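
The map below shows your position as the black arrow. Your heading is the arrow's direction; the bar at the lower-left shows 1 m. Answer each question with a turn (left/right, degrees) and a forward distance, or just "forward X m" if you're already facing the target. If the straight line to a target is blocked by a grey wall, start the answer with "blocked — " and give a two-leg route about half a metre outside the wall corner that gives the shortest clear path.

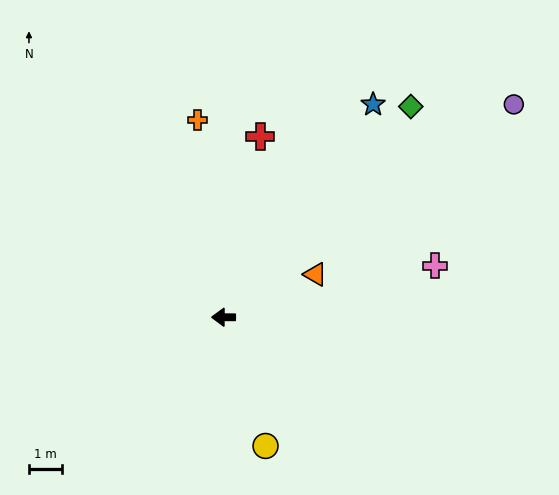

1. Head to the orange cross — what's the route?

turn right 82°, forward 6.1 m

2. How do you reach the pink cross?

turn right 166°, forward 6.7 m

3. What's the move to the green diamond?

turn right 131°, forward 8.6 m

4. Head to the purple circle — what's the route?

turn right 144°, forward 11.0 m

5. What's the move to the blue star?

turn right 125°, forward 8.0 m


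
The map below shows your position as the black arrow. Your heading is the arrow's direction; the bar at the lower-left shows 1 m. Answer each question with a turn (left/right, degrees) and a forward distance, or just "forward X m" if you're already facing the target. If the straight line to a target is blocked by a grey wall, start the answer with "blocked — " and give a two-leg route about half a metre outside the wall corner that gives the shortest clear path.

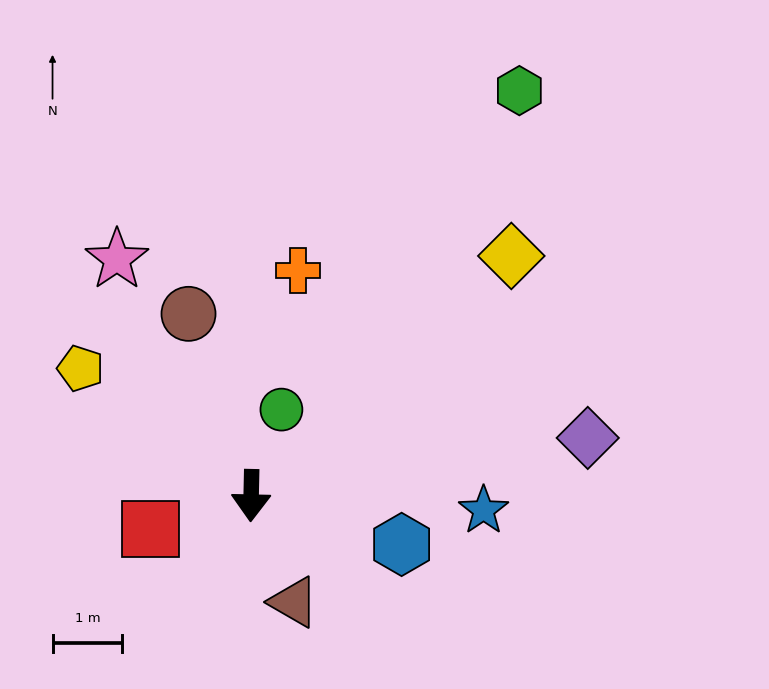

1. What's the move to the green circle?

turn left 162°, forward 1.3 m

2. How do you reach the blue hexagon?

turn left 73°, forward 2.3 m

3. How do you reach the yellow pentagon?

turn right 125°, forward 3.0 m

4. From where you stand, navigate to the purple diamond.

turn left 101°, forward 4.9 m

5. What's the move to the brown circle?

turn right 160°, forward 2.8 m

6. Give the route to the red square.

turn right 70°, forward 1.5 m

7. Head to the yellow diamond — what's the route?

turn left 134°, forward 5.1 m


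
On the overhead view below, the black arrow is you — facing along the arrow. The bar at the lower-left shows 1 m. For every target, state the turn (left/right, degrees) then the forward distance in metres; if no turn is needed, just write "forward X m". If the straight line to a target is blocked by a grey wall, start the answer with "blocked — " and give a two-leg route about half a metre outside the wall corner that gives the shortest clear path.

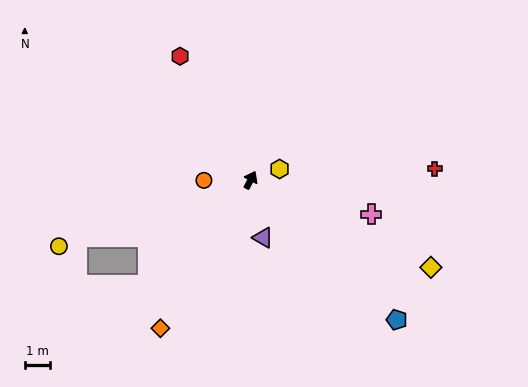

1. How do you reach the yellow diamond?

turn right 88°, forward 7.9 m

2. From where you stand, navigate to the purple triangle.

turn right 140°, forward 2.3 m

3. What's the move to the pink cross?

turn right 78°, forward 4.9 m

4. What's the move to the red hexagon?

turn left 57°, forward 5.6 m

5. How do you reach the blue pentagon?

turn right 106°, forward 7.9 m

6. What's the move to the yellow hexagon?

turn right 42°, forward 1.2 m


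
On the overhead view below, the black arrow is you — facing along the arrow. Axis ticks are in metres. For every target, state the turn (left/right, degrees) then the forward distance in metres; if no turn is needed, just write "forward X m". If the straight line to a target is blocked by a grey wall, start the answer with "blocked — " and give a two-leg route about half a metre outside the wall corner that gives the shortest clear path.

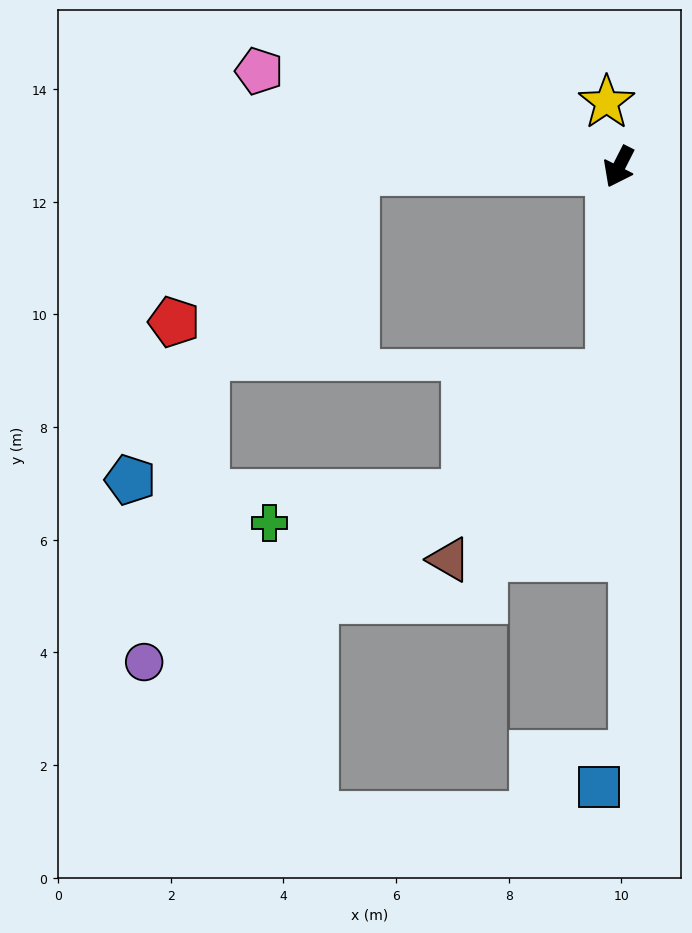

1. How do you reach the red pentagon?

blocked — turn right 62°, forward 4.7 m, then turn left 39°, forward 4.2 m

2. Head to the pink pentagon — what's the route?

turn right 78°, forward 6.6 m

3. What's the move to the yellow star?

turn right 142°, forward 1.2 m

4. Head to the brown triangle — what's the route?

blocked — turn left 24°, forward 3.7 m, then turn right 38°, forward 4.4 m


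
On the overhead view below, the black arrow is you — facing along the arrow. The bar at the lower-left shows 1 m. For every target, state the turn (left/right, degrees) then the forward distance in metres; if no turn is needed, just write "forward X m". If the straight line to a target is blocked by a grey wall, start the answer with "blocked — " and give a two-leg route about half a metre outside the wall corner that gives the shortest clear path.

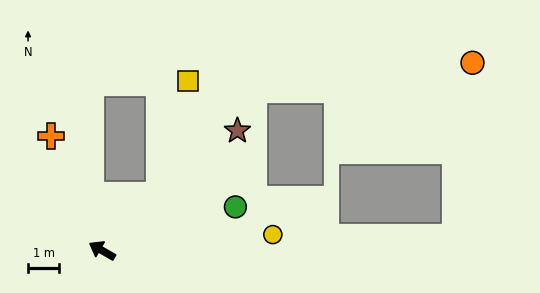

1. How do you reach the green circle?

turn right 132°, forward 4.5 m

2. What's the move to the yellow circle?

turn right 145°, forward 5.5 m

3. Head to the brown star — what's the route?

turn right 109°, forward 5.8 m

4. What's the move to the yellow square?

blocked — turn right 106°, forward 2.5 m, then turn left 32°, forward 3.7 m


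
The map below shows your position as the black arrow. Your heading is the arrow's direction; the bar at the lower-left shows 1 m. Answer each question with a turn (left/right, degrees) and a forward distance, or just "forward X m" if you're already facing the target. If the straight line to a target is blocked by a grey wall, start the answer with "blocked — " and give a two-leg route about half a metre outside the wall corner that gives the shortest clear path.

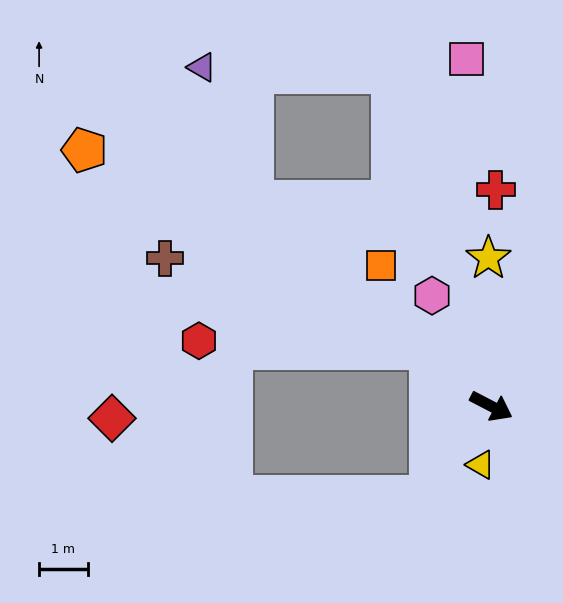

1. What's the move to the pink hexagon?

turn left 146°, forward 2.6 m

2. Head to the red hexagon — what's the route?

blocked — turn left 165°, forward 1.7 m, then turn left 40°, forward 4.8 m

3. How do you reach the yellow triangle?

turn right 73°, forward 1.2 m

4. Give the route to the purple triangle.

blocked — turn left 167°, forward 6.5 m, then turn right 28°, forward 2.9 m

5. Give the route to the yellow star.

turn left 119°, forward 3.1 m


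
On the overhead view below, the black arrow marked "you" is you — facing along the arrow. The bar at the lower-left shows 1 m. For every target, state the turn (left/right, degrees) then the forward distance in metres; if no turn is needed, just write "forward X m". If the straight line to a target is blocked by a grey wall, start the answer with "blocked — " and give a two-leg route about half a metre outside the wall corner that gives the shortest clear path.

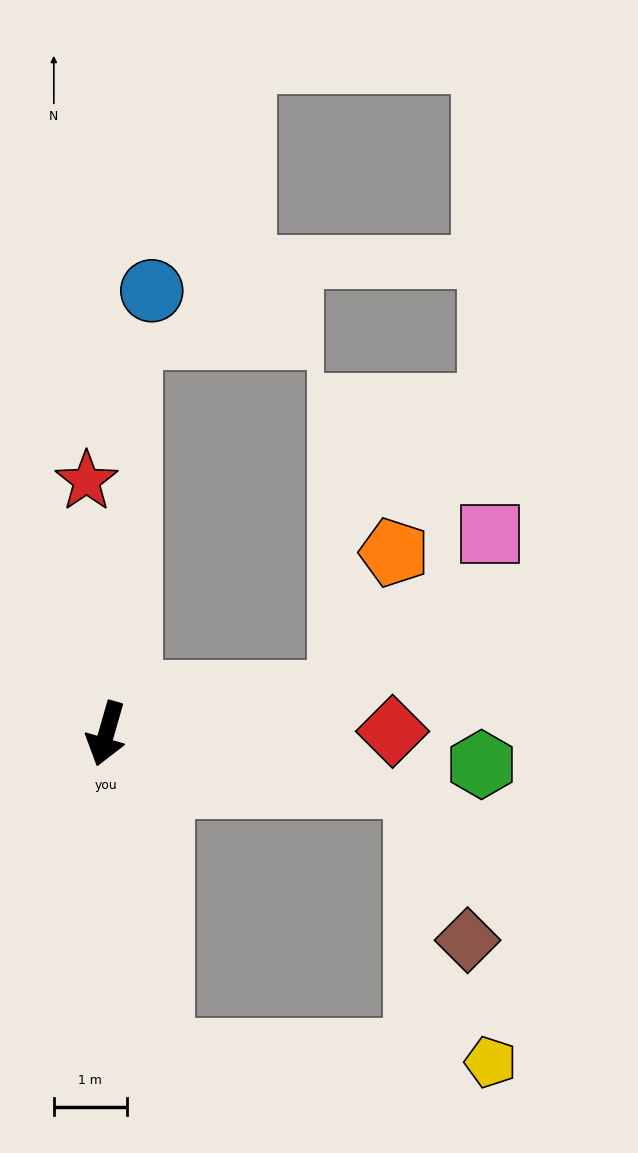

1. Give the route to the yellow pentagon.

blocked — turn left 26°, forward 4.4 m, then turn left 78°, forward 4.5 m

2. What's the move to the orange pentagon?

blocked — turn left 116°, forward 3.2 m, then turn left 58°, forward 2.0 m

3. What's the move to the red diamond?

turn left 106°, forward 3.9 m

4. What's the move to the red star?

turn right 159°, forward 3.5 m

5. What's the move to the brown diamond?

blocked — turn left 96°, forward 4.3 m, then turn right 61°, forward 2.2 m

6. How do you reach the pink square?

blocked — turn left 116°, forward 3.2 m, then turn left 36°, forward 3.0 m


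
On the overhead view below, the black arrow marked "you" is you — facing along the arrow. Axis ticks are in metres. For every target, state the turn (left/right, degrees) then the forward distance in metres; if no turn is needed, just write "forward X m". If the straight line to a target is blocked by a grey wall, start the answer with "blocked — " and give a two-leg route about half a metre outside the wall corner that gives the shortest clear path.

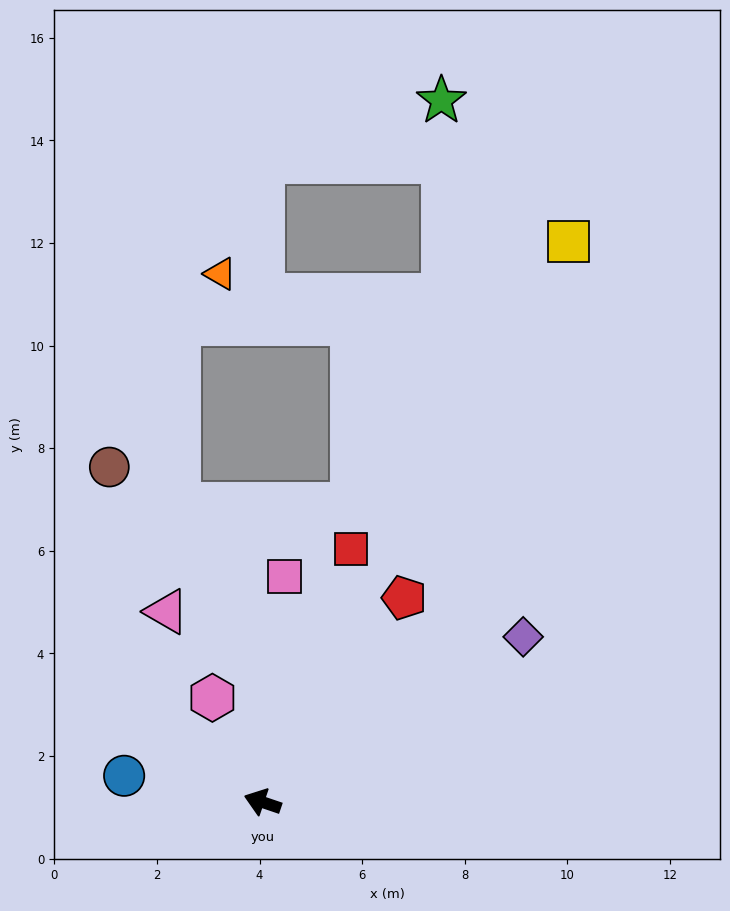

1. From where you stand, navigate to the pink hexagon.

turn right 46°, forward 2.3 m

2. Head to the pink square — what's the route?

turn right 77°, forward 4.4 m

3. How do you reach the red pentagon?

turn right 106°, forward 4.8 m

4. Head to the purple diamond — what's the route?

turn right 129°, forward 6.0 m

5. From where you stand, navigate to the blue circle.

turn left 8°, forward 2.7 m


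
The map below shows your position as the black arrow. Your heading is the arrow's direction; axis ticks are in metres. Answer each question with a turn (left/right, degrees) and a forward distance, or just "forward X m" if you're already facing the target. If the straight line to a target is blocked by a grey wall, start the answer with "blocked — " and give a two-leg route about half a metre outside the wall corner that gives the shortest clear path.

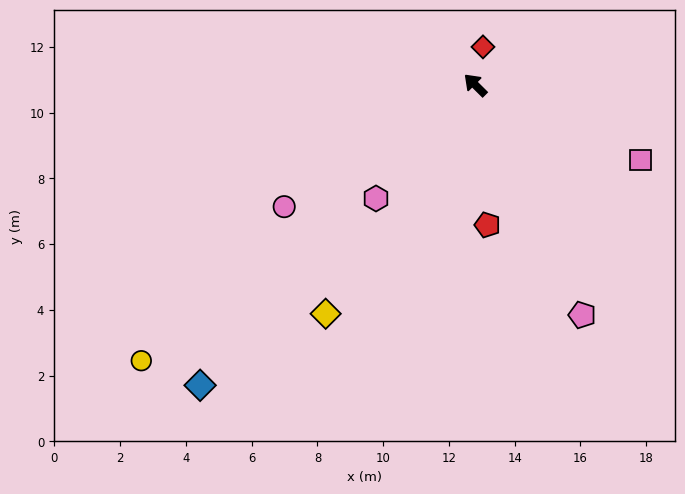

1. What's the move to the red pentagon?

turn left 140°, forward 4.3 m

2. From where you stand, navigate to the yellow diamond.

turn left 102°, forward 8.3 m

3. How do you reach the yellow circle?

turn left 84°, forward 13.2 m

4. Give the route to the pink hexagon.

turn left 94°, forward 4.6 m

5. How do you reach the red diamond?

turn right 57°, forward 1.2 m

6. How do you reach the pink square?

turn right 160°, forward 5.5 m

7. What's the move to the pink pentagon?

turn left 160°, forward 7.7 m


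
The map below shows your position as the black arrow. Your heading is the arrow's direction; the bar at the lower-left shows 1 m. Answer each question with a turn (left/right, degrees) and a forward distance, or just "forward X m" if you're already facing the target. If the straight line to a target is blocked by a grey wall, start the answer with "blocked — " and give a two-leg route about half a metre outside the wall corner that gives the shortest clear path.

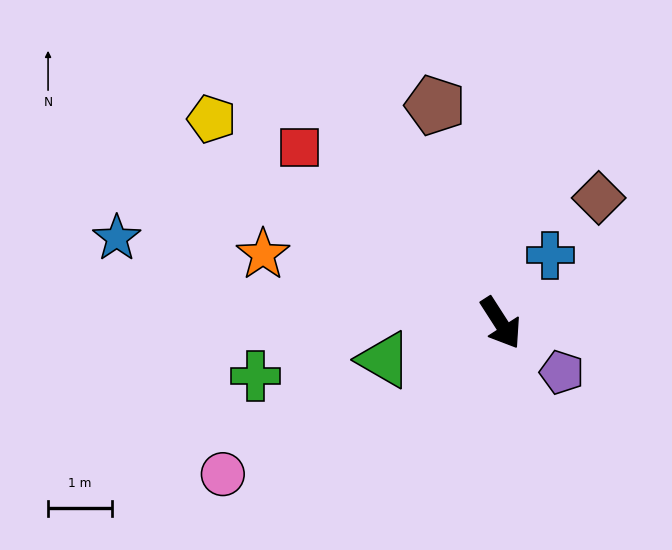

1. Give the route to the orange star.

turn right 139°, forward 3.9 m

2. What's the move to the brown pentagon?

turn left 164°, forward 3.6 m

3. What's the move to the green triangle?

turn right 105°, forward 1.9 m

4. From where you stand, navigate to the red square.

turn right 164°, forward 4.2 m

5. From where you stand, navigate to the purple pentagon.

turn left 18°, forward 1.2 m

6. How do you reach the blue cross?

turn left 111°, forward 1.3 m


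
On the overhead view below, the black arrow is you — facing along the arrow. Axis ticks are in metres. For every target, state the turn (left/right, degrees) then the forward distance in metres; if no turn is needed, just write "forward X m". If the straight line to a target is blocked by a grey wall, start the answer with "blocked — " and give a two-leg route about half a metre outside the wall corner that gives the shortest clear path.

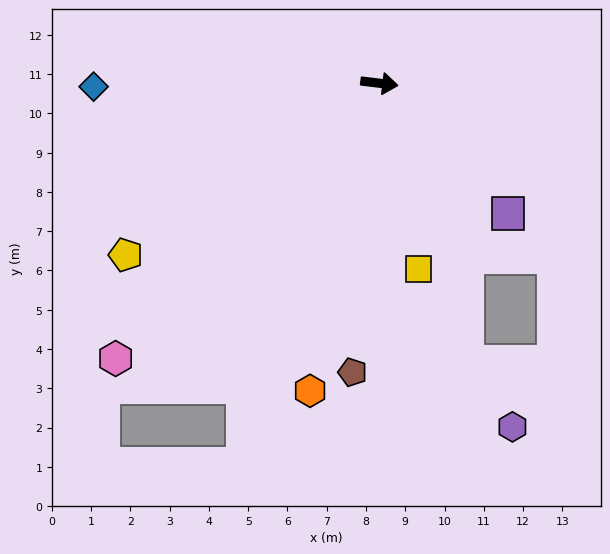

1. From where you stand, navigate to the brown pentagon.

turn right 88°, forward 7.4 m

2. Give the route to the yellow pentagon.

turn right 139°, forward 7.8 m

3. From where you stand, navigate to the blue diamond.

turn right 172°, forward 7.3 m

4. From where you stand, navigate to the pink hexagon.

turn right 127°, forward 9.7 m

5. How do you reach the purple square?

turn right 38°, forward 4.7 m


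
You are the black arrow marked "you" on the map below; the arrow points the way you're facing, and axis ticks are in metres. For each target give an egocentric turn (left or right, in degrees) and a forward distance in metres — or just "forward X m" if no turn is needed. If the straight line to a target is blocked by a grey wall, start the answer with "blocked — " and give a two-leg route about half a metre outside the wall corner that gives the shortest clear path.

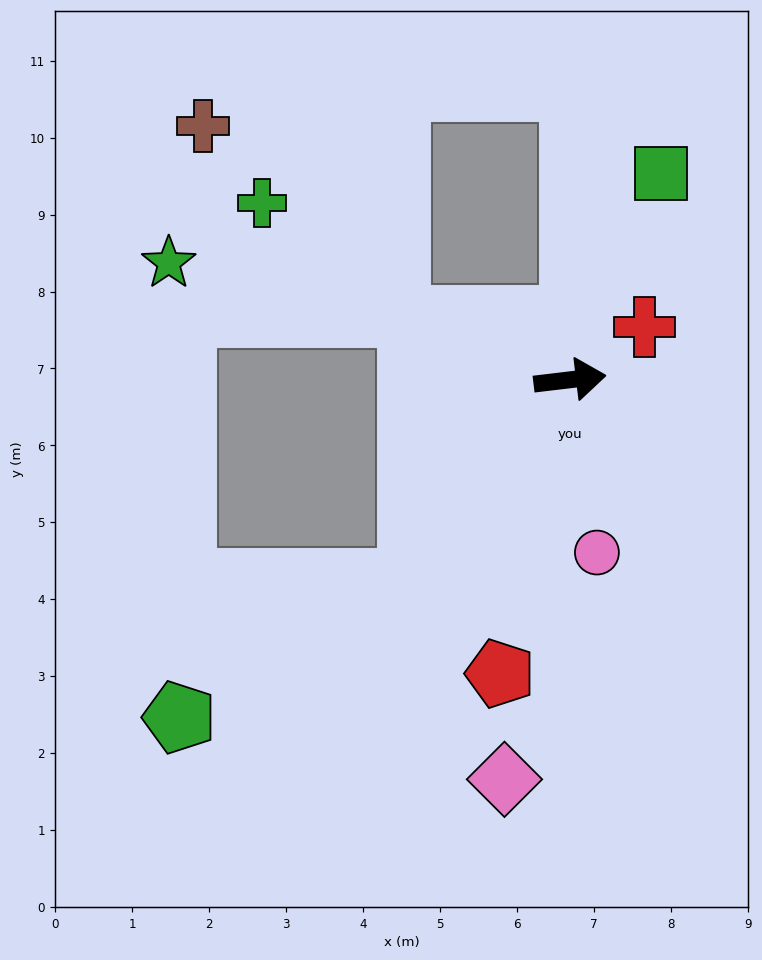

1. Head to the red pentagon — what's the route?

turn right 110°, forward 3.9 m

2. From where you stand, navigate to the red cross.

turn left 29°, forward 1.2 m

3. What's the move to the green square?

turn left 59°, forward 2.9 m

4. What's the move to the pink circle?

turn right 88°, forward 2.3 m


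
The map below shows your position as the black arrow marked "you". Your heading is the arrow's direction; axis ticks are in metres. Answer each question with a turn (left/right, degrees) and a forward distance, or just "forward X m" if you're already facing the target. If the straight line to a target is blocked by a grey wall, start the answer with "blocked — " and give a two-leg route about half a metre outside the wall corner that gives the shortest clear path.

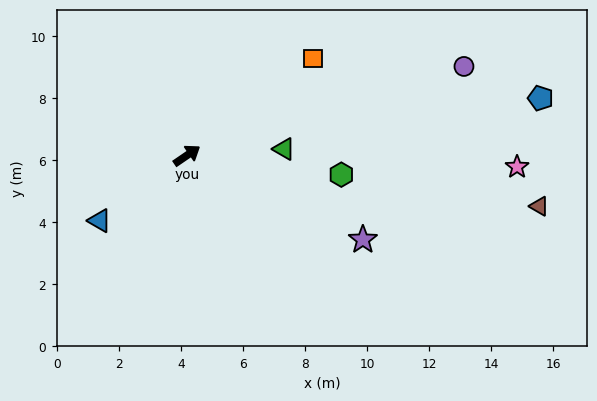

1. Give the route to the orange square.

turn left 3°, forward 5.1 m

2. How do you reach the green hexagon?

turn right 41°, forward 5.0 m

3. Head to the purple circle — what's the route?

turn right 17°, forward 9.4 m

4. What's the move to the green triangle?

turn right 31°, forward 3.1 m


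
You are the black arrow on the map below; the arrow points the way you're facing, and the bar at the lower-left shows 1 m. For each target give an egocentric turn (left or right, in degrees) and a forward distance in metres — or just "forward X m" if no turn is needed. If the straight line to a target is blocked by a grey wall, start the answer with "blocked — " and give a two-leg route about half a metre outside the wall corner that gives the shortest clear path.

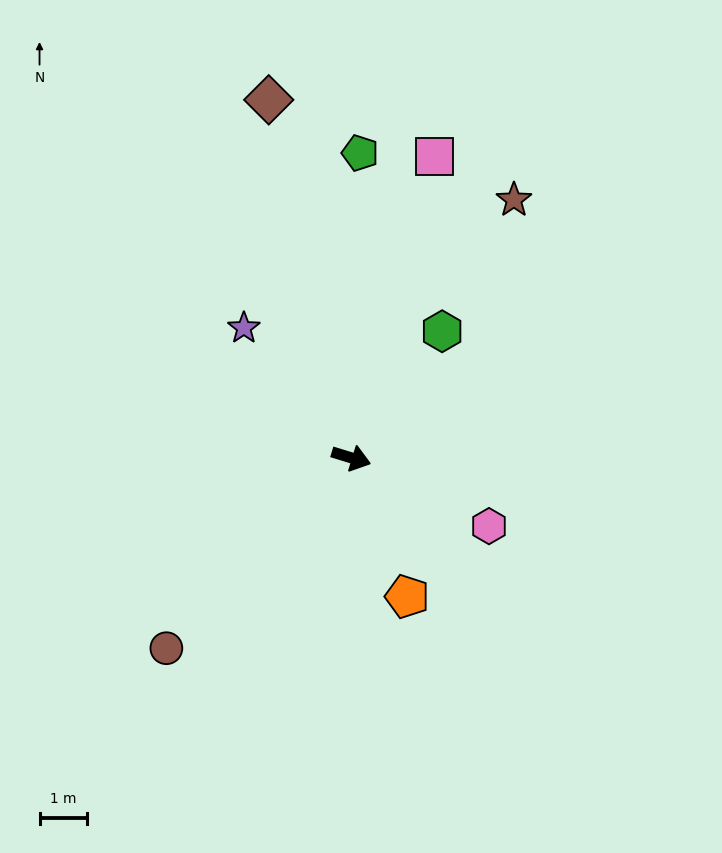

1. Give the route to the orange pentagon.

turn right 51°, forward 3.1 m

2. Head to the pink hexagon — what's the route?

turn right 9°, forward 3.2 m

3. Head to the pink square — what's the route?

turn left 92°, forward 6.6 m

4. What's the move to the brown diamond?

turn left 120°, forward 7.7 m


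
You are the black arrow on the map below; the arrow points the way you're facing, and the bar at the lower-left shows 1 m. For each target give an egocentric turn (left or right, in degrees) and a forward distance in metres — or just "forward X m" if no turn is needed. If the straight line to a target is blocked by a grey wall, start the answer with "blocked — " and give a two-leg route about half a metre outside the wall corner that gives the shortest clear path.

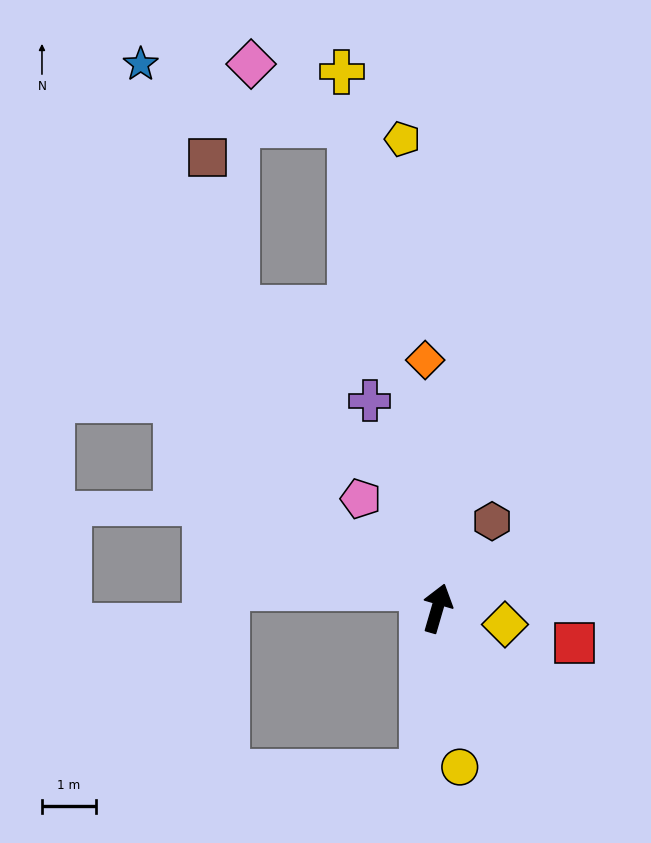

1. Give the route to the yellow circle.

turn right 156°, forward 3.0 m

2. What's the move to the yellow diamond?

turn right 87°, forward 1.3 m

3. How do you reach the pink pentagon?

turn left 51°, forward 2.5 m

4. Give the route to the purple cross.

turn left 34°, forward 4.0 m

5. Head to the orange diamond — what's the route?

turn left 19°, forward 4.6 m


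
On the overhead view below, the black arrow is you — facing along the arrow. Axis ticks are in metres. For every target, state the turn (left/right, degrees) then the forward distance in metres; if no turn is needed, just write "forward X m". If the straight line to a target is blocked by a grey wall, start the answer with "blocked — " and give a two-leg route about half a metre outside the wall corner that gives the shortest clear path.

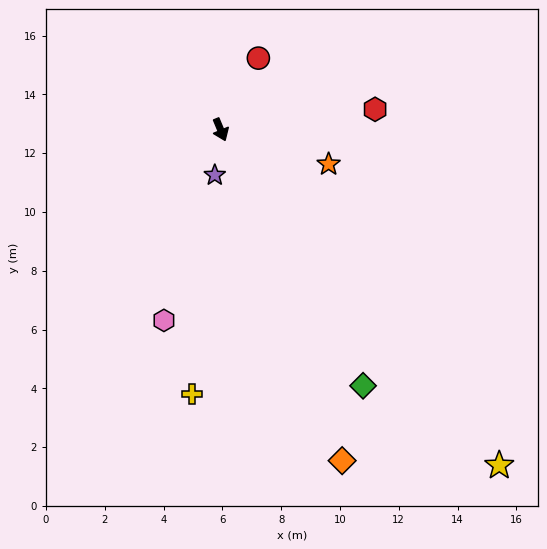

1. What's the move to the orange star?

turn left 50°, forward 3.9 m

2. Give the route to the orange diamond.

turn right 2°, forward 12.0 m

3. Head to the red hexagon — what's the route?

turn left 75°, forward 5.3 m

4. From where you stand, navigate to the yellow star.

turn left 17°, forward 14.8 m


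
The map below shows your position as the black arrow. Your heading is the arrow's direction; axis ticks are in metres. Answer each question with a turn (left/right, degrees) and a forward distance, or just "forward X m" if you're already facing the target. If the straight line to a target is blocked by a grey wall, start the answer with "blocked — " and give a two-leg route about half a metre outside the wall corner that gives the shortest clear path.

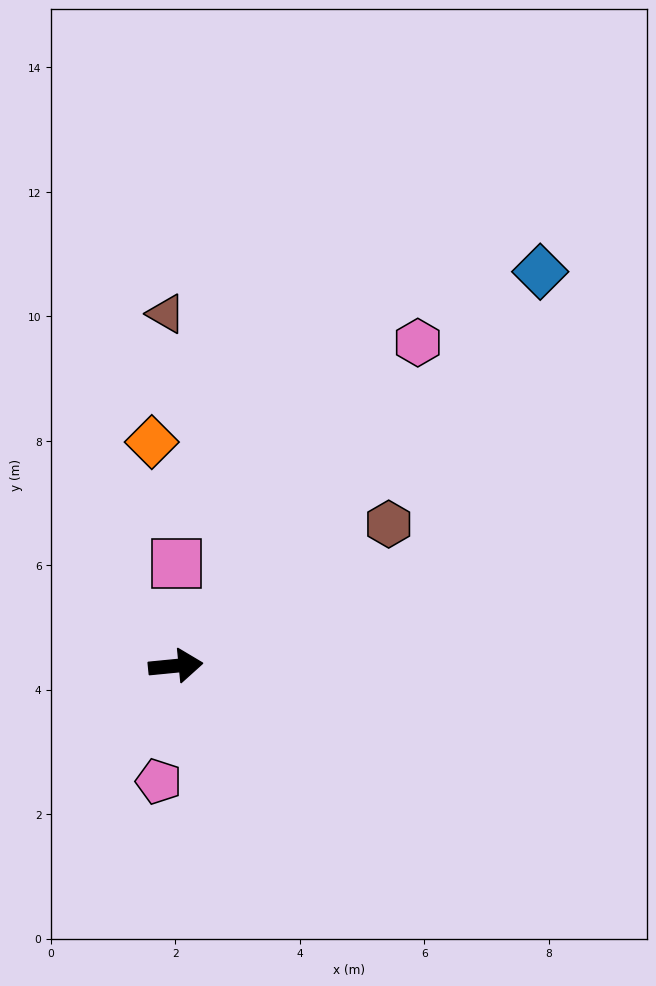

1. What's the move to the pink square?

turn left 84°, forward 1.6 m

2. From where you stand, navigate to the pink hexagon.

turn left 48°, forward 6.5 m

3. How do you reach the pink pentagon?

turn right 104°, forward 1.9 m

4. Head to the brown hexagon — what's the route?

turn left 28°, forward 4.1 m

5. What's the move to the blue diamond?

turn left 42°, forward 8.6 m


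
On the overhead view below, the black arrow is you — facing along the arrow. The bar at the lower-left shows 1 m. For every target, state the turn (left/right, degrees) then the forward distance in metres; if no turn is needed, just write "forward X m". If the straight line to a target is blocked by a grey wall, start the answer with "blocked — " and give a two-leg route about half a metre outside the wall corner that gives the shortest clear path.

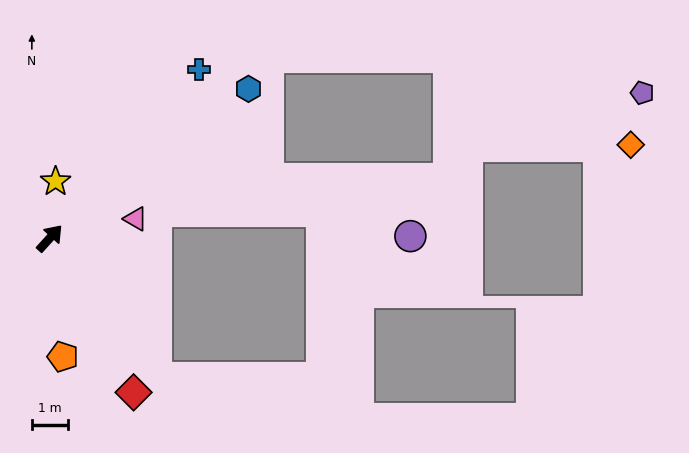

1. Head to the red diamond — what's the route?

turn right 109°, forward 4.8 m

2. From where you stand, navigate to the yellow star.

turn left 36°, forward 1.6 m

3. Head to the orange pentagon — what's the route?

turn right 132°, forward 3.3 m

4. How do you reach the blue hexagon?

turn right 11°, forward 6.8 m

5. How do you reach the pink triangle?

turn right 35°, forward 2.4 m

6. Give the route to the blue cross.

forward 6.1 m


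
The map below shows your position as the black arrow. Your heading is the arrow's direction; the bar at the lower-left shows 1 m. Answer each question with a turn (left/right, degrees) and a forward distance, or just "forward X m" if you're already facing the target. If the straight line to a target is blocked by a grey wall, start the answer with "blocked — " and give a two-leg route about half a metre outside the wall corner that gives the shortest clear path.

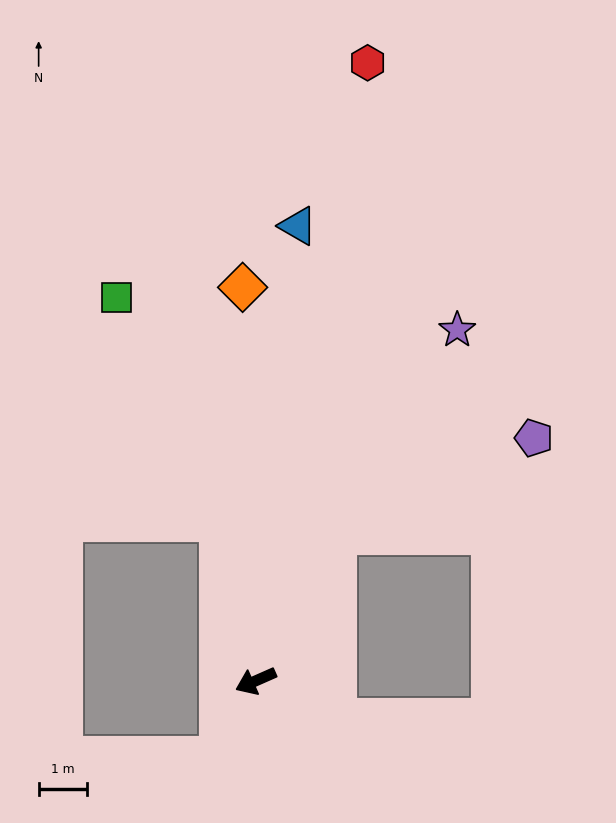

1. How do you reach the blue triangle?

turn right 119°, forward 9.5 m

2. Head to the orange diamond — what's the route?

turn right 112°, forward 8.2 m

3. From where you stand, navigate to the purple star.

turn right 144°, forward 8.4 m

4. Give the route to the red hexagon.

turn right 124°, forward 13.1 m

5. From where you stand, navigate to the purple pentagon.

blocked — turn right 143°, forward 3.5 m, then turn right 35°, forward 4.6 m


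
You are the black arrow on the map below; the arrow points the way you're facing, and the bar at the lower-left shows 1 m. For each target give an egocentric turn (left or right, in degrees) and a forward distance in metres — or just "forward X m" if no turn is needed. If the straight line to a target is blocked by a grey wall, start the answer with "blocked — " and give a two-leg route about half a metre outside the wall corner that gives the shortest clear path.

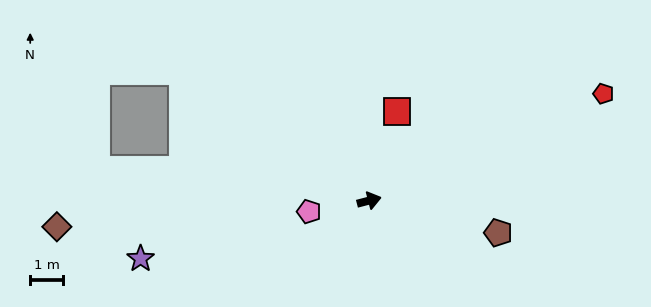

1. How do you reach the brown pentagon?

turn right 29°, forward 4.1 m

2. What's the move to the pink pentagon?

turn left 176°, forward 1.9 m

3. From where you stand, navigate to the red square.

turn left 58°, forward 2.9 m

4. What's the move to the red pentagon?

turn left 10°, forward 7.9 m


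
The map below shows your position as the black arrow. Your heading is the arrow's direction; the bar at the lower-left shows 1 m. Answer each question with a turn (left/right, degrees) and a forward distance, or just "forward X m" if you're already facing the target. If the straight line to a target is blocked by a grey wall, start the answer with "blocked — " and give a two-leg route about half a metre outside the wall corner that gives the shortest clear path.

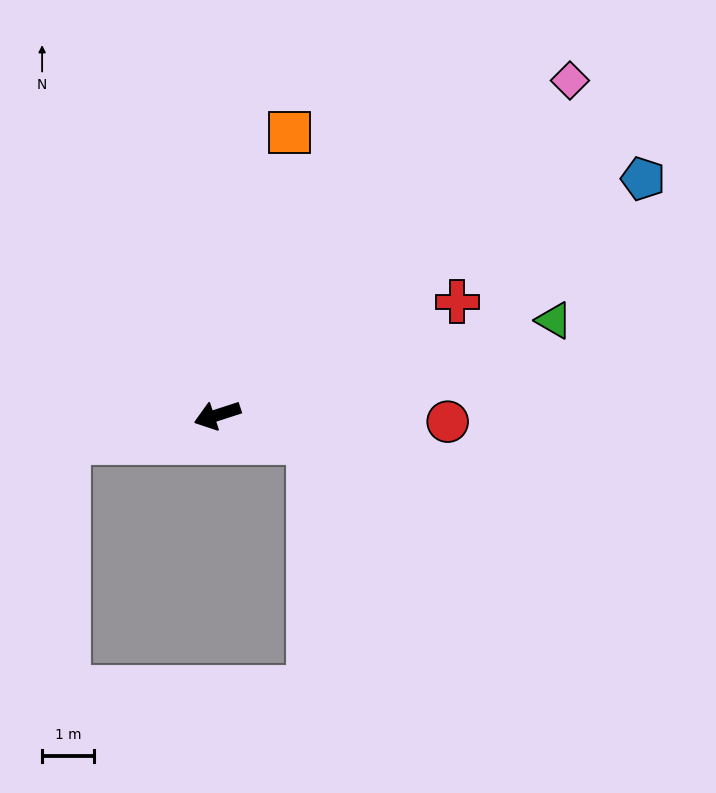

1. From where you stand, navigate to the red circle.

turn left 160°, forward 4.4 m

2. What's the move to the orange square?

turn right 122°, forward 5.6 m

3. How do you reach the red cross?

turn right 173°, forward 5.1 m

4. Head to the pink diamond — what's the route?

turn right 155°, forward 9.4 m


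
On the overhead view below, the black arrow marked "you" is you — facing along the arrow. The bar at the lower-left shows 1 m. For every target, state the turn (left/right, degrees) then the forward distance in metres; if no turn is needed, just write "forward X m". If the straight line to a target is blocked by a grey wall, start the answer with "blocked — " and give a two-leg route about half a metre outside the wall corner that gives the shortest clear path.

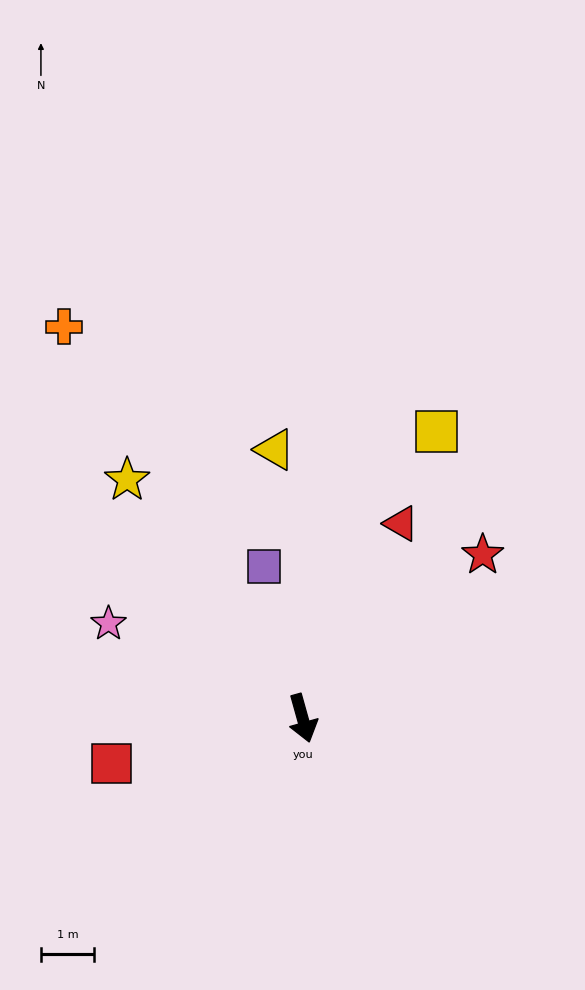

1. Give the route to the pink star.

turn right 132°, forward 4.1 m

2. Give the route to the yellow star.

turn right 159°, forward 5.6 m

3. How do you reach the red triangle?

turn left 138°, forward 4.1 m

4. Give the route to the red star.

turn left 117°, forward 4.6 m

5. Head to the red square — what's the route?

turn right 92°, forward 3.7 m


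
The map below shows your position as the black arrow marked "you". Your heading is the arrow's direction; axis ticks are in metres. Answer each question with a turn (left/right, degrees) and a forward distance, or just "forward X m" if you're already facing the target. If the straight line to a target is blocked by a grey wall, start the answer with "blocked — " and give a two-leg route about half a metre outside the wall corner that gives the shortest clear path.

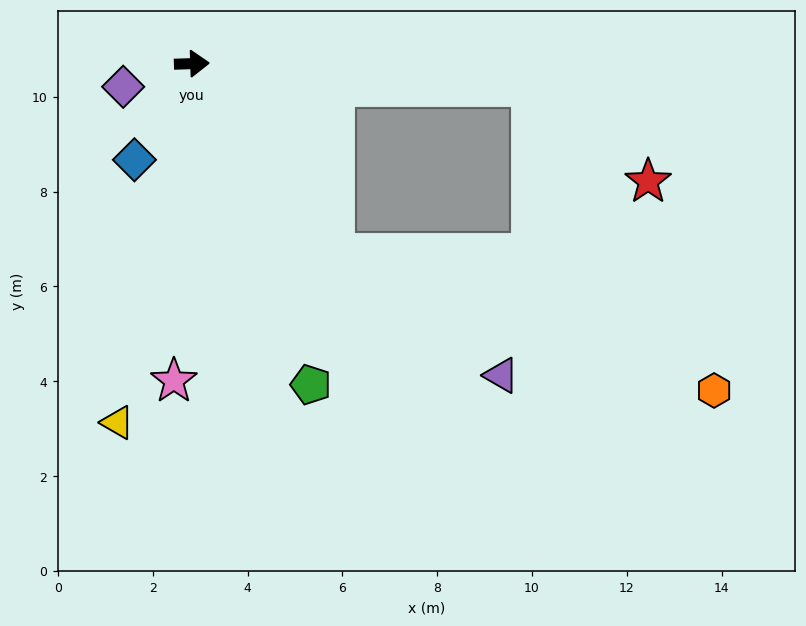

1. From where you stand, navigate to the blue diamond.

turn right 123°, forward 2.4 m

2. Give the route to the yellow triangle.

turn right 104°, forward 7.7 m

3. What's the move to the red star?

blocked — turn right 6°, forward 7.2 m, then turn right 35°, forward 3.2 m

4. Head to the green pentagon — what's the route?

turn right 72°, forward 7.2 m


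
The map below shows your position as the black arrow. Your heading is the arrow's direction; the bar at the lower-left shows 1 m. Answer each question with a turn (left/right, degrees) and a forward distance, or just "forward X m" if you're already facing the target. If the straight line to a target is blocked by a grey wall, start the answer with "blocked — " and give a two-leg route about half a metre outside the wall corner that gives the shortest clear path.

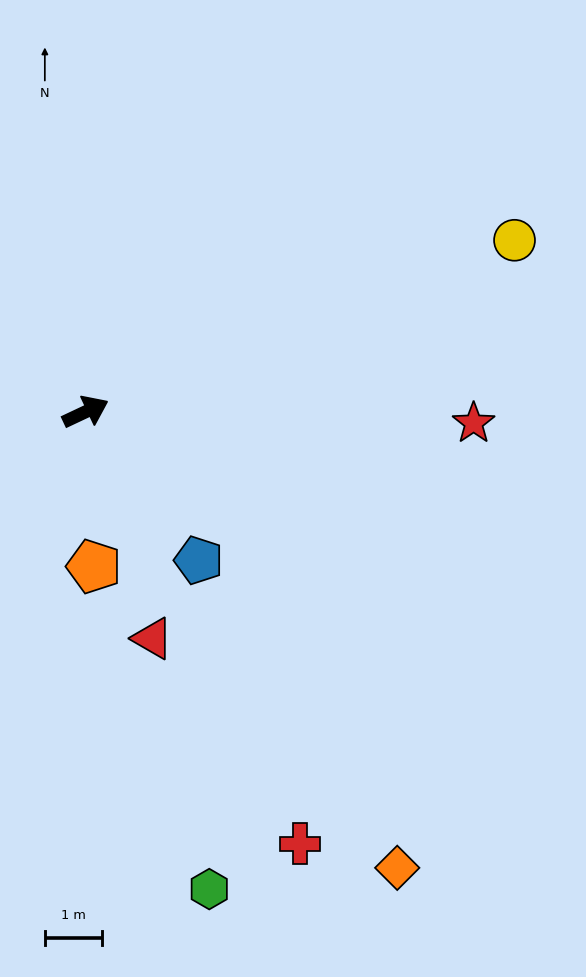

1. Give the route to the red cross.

turn right 89°, forward 8.4 m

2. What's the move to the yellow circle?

turn right 3°, forward 8.0 m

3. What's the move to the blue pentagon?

turn right 78°, forward 3.2 m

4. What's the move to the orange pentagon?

turn right 112°, forward 2.7 m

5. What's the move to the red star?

turn right 27°, forward 6.8 m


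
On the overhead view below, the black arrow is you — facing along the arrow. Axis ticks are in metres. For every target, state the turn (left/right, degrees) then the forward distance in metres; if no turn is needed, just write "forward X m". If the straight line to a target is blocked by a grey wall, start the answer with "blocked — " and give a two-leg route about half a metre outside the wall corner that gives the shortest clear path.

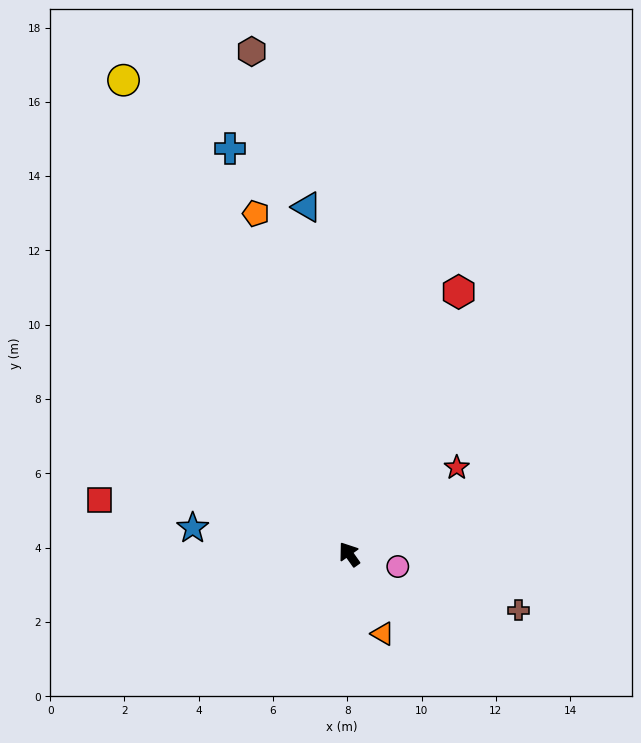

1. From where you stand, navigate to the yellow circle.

turn right 10°, forward 14.1 m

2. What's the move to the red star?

turn right 86°, forward 3.7 m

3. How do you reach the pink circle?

turn right 140°, forward 1.4 m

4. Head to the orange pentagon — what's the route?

turn right 20°, forward 9.5 m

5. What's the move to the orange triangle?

turn left 168°, forward 2.3 m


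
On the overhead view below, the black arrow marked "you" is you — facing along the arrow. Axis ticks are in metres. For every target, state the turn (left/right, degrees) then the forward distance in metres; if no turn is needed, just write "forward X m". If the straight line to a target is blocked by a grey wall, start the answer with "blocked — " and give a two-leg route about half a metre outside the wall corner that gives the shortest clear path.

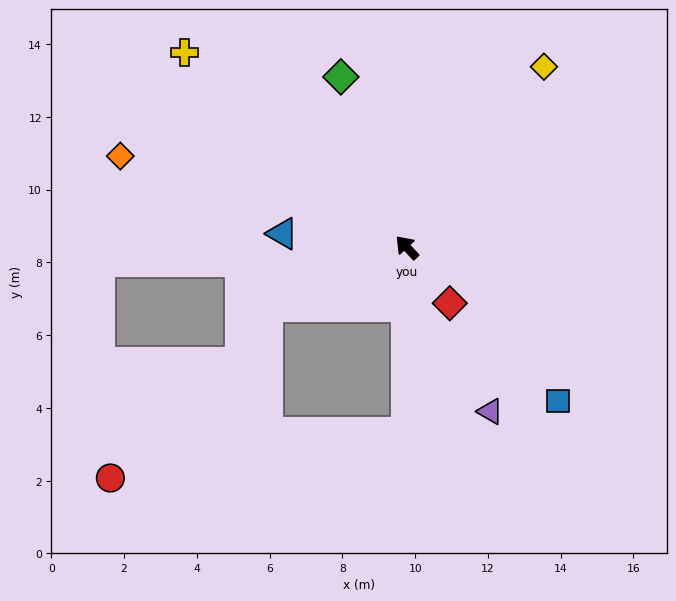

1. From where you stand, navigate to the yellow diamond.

turn right 80°, forward 6.2 m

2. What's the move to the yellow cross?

turn left 6°, forward 8.1 m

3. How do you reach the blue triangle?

turn left 41°, forward 3.4 m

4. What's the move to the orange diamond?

turn left 29°, forward 8.3 m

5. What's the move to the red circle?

blocked — turn left 137°, forward 5.1 m, then turn right 81°, forward 8.2 m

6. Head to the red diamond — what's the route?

turn left 175°, forward 1.9 m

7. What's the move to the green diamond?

turn right 22°, forward 5.0 m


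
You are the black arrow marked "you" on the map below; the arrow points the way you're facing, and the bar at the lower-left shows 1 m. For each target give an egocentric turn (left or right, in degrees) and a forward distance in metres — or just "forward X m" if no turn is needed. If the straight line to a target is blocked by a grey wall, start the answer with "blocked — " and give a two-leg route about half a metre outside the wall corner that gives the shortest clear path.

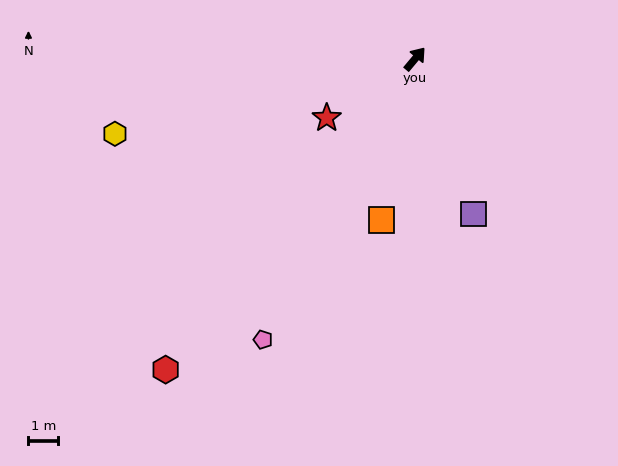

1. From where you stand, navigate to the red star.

turn left 164°, forward 3.6 m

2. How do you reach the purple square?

turn right 120°, forward 5.5 m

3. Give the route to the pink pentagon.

turn right 169°, forward 10.7 m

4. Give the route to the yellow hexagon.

turn left 144°, forward 10.4 m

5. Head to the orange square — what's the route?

turn right 152°, forward 5.5 m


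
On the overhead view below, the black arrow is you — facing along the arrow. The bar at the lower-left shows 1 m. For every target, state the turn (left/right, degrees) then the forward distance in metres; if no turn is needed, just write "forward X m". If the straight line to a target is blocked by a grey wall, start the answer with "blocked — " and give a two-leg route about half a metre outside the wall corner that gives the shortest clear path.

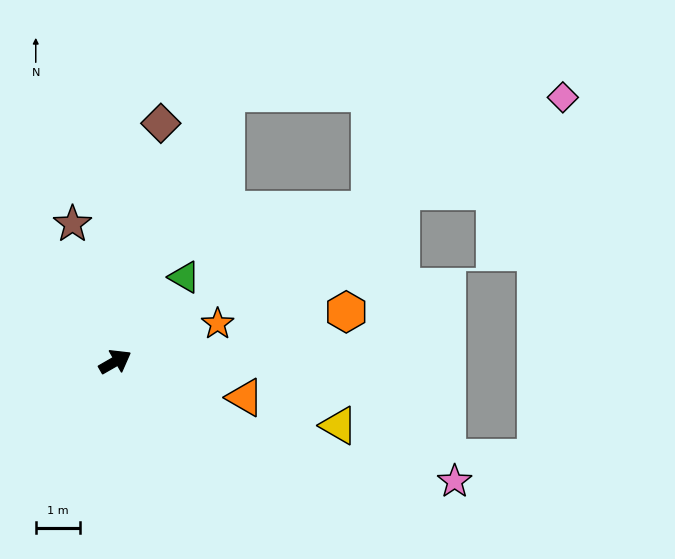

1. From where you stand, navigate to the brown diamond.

turn left 49°, forward 5.4 m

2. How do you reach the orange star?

turn right 10°, forward 2.5 m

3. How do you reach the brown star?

turn left 77°, forward 3.2 m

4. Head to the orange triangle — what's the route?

turn right 45°, forward 3.0 m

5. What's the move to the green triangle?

turn left 21°, forward 2.5 m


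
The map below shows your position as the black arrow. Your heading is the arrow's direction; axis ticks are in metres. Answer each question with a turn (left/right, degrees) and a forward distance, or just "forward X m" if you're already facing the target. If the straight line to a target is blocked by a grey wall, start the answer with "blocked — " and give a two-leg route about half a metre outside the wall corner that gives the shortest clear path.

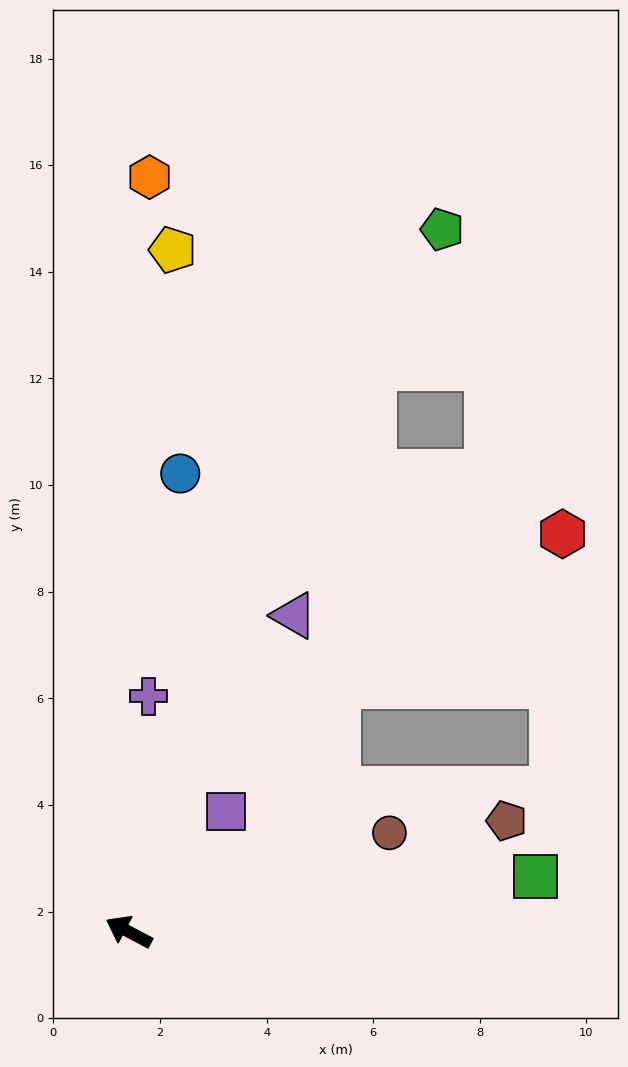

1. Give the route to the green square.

turn right 144°, forward 7.7 m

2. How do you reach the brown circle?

turn right 131°, forward 5.2 m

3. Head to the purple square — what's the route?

turn right 101°, forward 2.9 m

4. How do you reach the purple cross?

turn right 67°, forward 4.4 m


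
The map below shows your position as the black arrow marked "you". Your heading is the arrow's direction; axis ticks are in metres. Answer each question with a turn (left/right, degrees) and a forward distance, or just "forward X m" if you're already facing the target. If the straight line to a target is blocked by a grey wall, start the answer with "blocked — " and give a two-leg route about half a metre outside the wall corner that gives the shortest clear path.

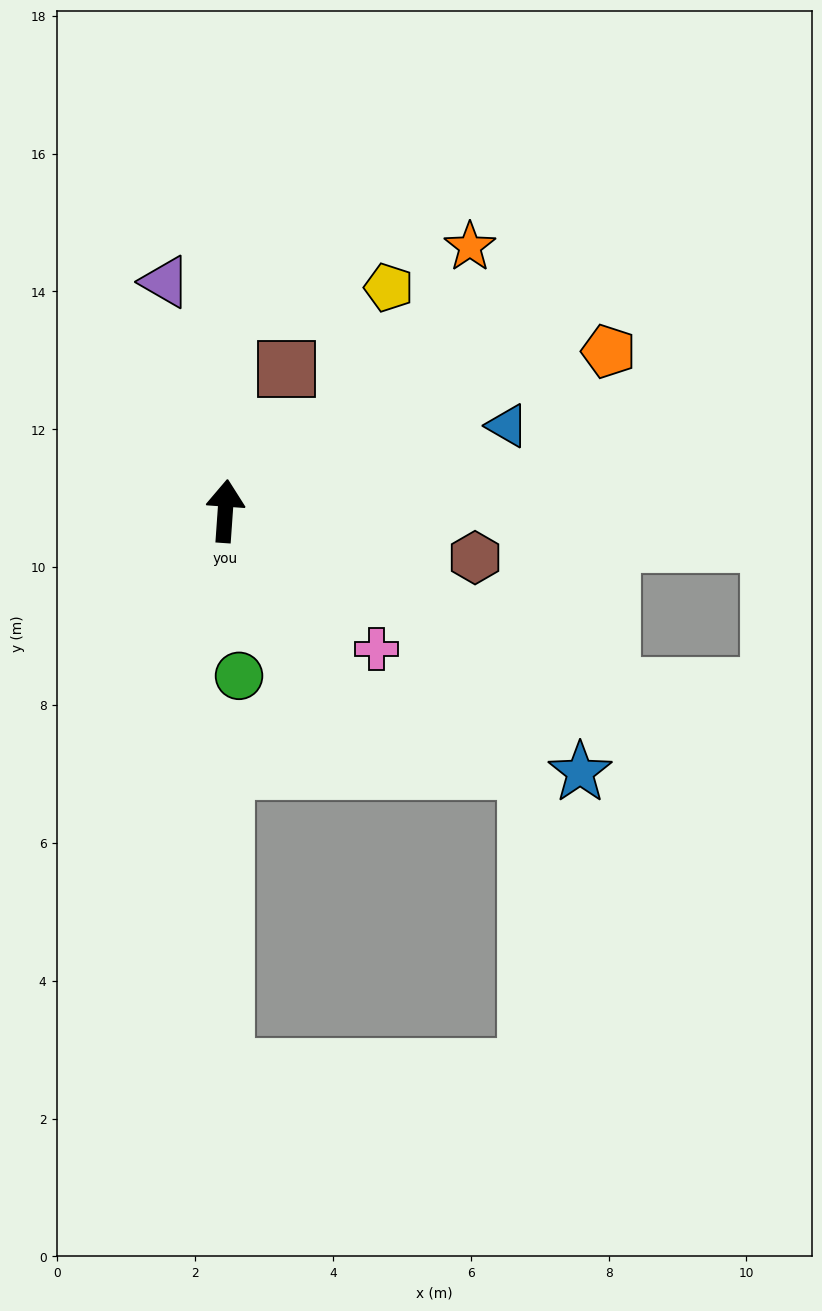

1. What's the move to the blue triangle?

turn right 69°, forward 4.3 m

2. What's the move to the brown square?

turn right 19°, forward 2.2 m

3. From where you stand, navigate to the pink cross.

turn right 128°, forward 3.0 m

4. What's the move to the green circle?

turn right 171°, forward 2.4 m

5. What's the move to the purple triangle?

turn left 19°, forward 3.4 m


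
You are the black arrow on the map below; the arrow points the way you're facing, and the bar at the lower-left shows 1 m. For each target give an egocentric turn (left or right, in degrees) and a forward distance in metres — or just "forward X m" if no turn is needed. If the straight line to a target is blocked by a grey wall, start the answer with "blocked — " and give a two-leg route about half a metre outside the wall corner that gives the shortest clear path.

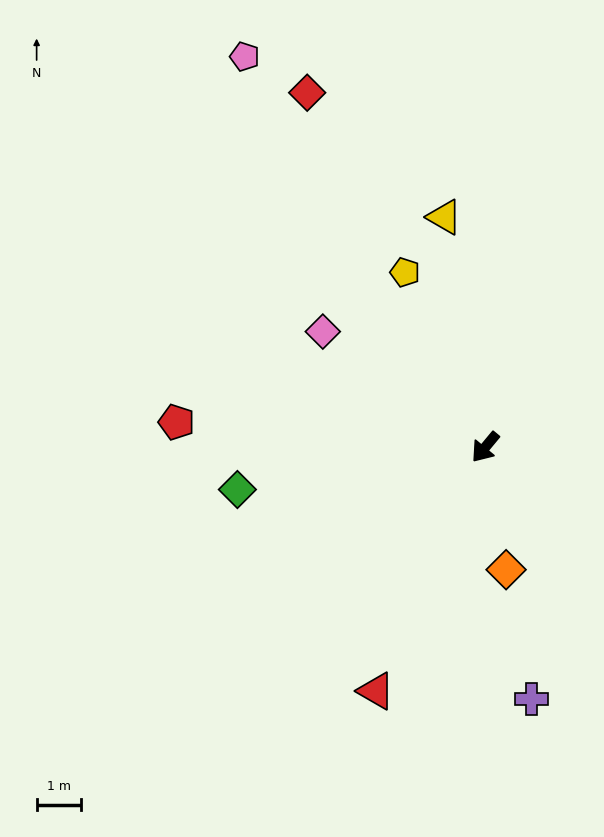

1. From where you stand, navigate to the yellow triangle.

turn right 130°, forward 5.3 m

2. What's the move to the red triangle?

turn left 16°, forward 6.0 m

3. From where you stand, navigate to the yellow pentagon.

turn right 116°, forward 4.3 m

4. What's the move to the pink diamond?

turn right 86°, forward 4.5 m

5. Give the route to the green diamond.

turn right 41°, forward 5.7 m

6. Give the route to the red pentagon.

turn right 55°, forward 7.0 m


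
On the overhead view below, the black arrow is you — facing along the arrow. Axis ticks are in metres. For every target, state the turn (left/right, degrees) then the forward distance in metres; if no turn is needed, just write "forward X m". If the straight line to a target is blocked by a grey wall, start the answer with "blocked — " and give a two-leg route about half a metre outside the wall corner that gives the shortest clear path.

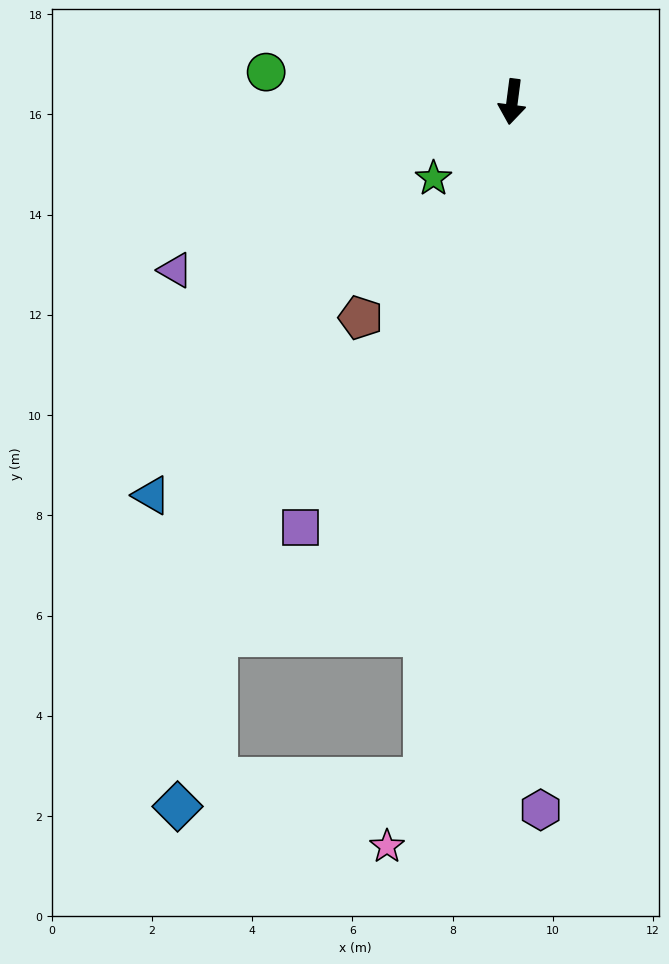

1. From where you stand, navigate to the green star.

turn right 38°, forward 2.2 m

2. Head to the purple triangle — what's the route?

turn right 56°, forward 7.5 m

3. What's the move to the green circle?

turn right 90°, forward 4.9 m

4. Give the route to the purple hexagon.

turn left 10°, forward 14.1 m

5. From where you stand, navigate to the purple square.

turn right 19°, forward 9.5 m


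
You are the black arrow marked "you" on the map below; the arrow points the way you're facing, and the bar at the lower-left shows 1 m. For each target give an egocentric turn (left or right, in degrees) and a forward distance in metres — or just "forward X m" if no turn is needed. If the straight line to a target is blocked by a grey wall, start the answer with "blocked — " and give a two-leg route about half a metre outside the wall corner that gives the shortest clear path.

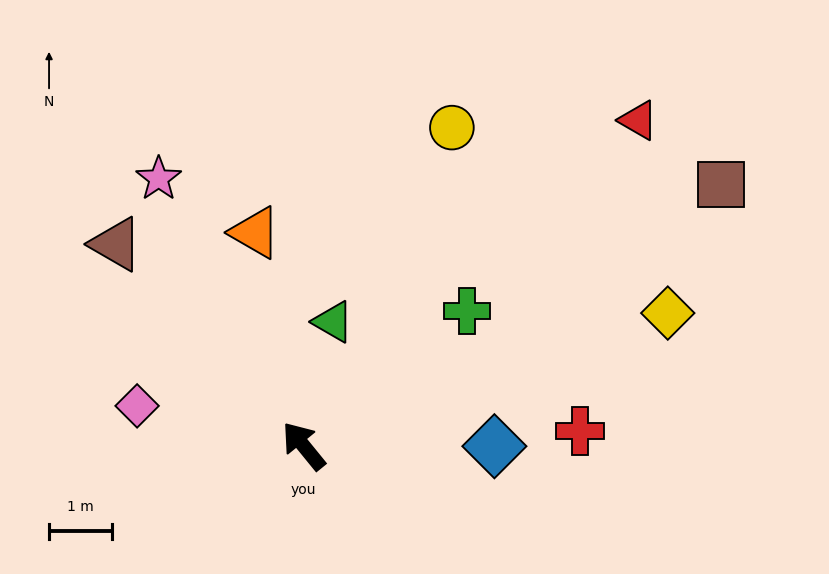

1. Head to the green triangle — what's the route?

turn right 53°, forward 2.0 m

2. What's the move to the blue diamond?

turn right 129°, forward 3.0 m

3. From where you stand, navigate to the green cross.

turn right 90°, forward 3.4 m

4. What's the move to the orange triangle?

turn right 26°, forward 3.5 m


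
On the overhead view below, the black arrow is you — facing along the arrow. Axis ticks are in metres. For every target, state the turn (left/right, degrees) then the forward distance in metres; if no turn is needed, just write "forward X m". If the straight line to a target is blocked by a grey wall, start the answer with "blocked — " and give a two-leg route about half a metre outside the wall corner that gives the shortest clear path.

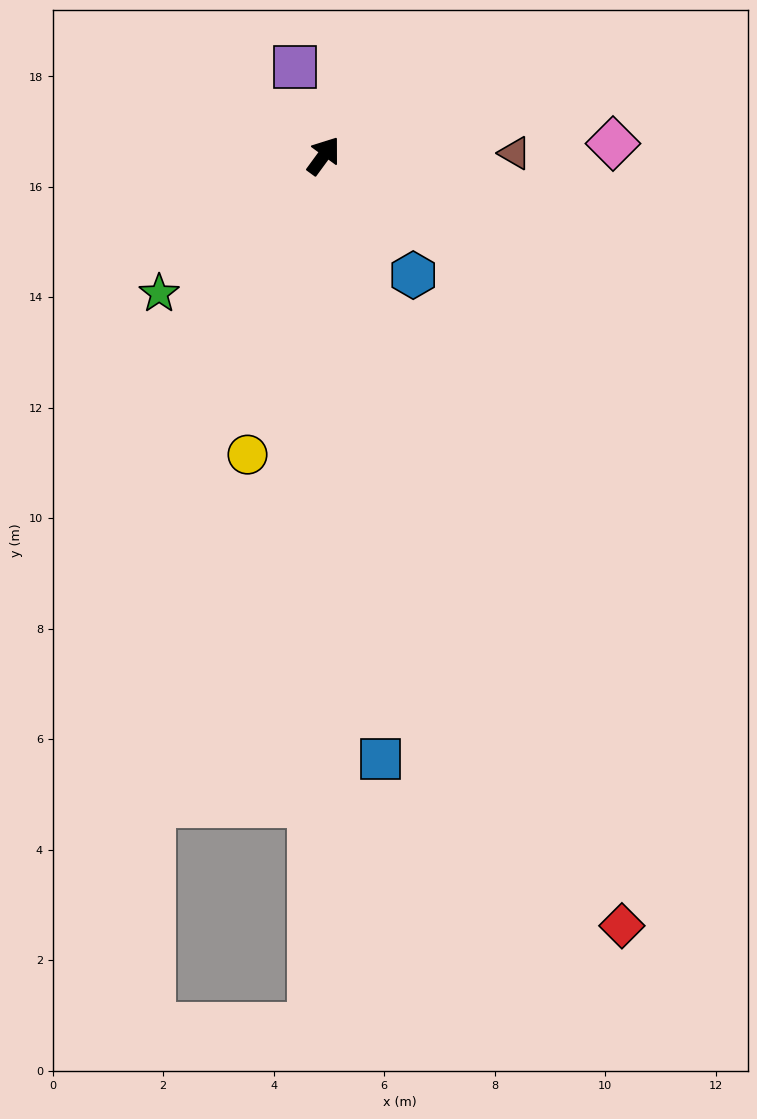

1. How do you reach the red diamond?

turn right 123°, forward 15.0 m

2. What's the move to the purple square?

turn left 54°, forward 1.7 m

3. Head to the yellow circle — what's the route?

turn right 158°, forward 5.6 m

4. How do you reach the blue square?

turn right 138°, forward 11.0 m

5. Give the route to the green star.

turn left 166°, forward 3.9 m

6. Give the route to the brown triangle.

turn right 53°, forward 3.5 m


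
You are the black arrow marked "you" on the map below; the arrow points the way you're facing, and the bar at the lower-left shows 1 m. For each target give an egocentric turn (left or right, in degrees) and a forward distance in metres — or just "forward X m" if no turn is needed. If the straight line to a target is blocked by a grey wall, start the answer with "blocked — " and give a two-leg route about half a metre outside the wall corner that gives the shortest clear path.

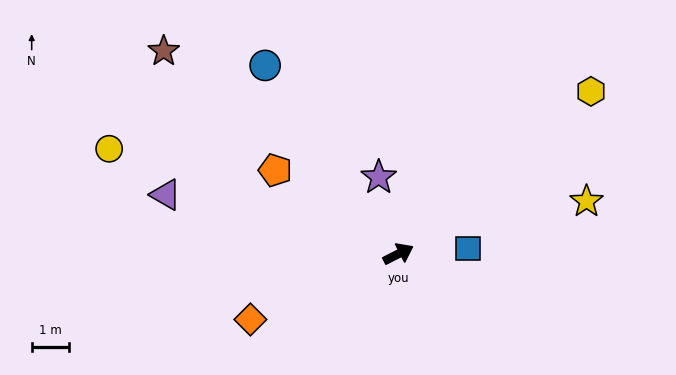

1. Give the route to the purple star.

turn left 78°, forward 2.1 m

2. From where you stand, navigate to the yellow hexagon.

turn left 13°, forward 6.8 m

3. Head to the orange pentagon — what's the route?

turn left 119°, forward 4.0 m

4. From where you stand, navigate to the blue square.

turn right 22°, forward 1.9 m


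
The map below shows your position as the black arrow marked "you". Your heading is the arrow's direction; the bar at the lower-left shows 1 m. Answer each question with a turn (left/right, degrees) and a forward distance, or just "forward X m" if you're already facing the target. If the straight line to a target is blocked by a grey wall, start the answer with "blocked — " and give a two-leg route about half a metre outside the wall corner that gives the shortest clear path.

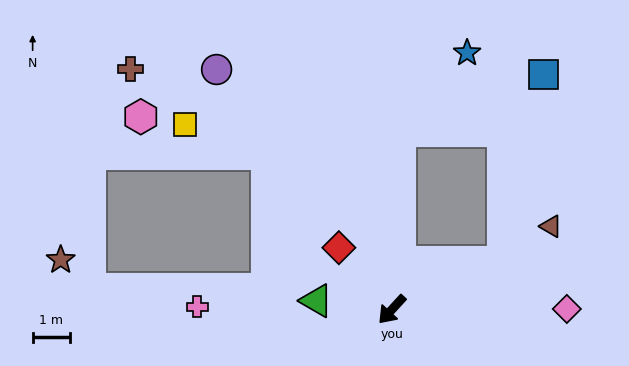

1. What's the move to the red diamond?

turn right 97°, forward 2.2 m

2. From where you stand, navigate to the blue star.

blocked — turn right 140°, forward 4.7 m, then turn right 38°, forward 2.7 m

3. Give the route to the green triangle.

turn right 54°, forward 2.0 m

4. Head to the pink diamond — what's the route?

turn left 133°, forward 4.6 m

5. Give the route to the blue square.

blocked — turn left 156°, forward 3.2 m, then turn left 54°, forward 5.1 m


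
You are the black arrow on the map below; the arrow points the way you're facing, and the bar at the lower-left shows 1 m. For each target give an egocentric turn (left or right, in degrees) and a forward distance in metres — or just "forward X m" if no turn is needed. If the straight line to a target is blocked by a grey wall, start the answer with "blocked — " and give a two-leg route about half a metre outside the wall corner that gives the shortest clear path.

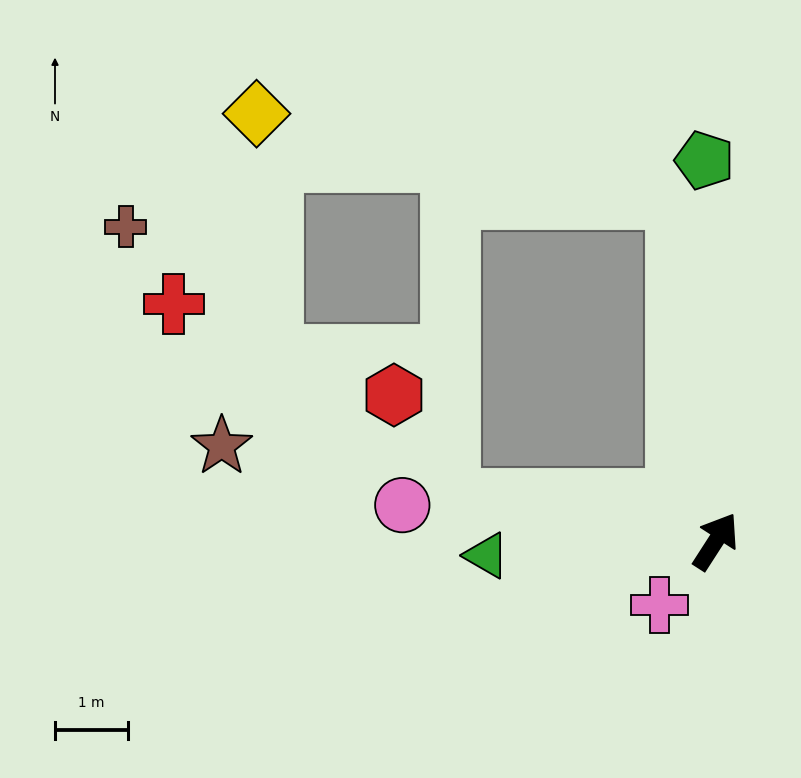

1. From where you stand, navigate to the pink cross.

turn left 171°, forward 1.2 m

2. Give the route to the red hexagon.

blocked — turn left 114°, forward 3.7 m, then turn right 54°, forward 1.6 m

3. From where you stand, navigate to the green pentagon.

turn left 34°, forward 5.2 m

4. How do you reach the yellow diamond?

blocked — turn left 39°, forward 4.7 m, then turn left 72°, forward 5.8 m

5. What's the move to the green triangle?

turn left 126°, forward 3.1 m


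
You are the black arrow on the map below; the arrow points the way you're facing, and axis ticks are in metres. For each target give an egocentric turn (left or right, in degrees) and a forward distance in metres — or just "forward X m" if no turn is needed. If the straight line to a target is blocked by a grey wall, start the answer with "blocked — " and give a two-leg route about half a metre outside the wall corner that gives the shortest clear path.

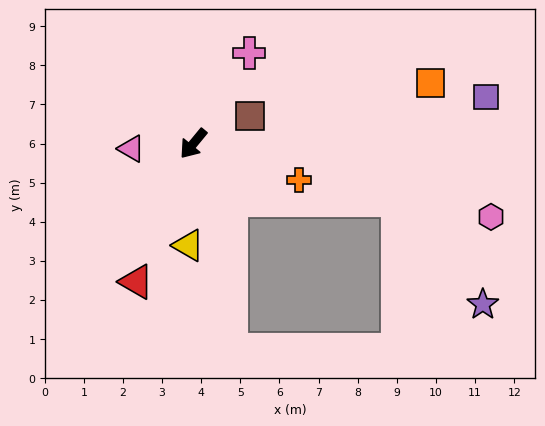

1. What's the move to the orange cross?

turn left 111°, forward 2.9 m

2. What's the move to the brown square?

turn left 156°, forward 1.6 m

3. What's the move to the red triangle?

turn left 17°, forward 3.8 m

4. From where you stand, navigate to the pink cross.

turn right 172°, forward 2.7 m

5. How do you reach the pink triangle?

turn right 46°, forward 1.6 m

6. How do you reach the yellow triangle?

turn left 37°, forward 2.6 m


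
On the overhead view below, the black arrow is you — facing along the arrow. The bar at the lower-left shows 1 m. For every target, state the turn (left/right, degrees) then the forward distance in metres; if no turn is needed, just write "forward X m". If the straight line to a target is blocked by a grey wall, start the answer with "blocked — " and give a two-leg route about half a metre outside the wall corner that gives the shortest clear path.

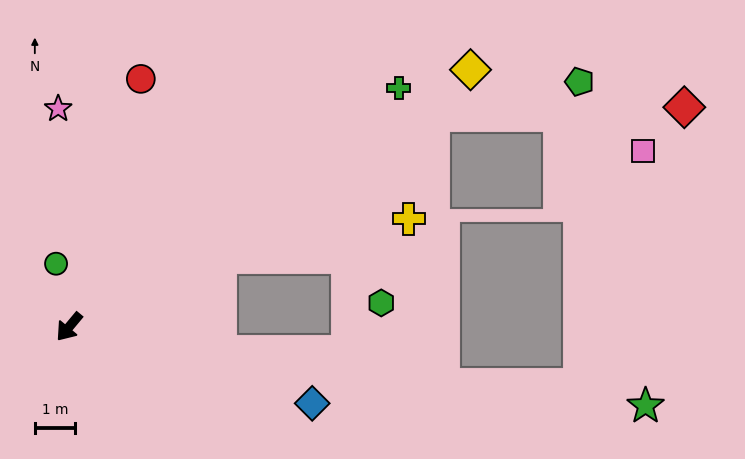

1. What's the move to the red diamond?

blocked — turn left 160°, forward 10.6 m, then turn right 28°, forward 6.3 m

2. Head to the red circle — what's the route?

turn right 156°, forward 6.5 m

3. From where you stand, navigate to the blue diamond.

turn left 112°, forward 6.4 m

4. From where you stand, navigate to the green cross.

turn left 166°, forward 10.2 m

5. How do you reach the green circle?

turn right 129°, forward 1.6 m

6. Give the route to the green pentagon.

blocked — turn left 160°, forward 10.6 m, then turn right 18°, forward 3.8 m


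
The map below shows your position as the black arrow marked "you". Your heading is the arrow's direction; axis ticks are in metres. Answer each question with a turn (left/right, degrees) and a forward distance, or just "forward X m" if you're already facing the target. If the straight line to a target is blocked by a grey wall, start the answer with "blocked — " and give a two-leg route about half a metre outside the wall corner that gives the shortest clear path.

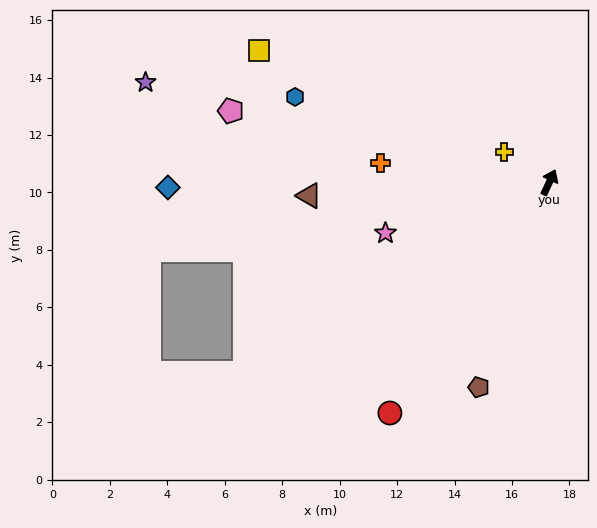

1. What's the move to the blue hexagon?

turn left 96°, forward 9.3 m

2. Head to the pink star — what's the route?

turn left 132°, forward 6.0 m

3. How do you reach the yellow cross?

turn left 81°, forward 1.9 m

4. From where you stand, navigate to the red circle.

turn left 170°, forward 9.8 m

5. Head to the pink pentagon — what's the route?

turn left 102°, forward 11.4 m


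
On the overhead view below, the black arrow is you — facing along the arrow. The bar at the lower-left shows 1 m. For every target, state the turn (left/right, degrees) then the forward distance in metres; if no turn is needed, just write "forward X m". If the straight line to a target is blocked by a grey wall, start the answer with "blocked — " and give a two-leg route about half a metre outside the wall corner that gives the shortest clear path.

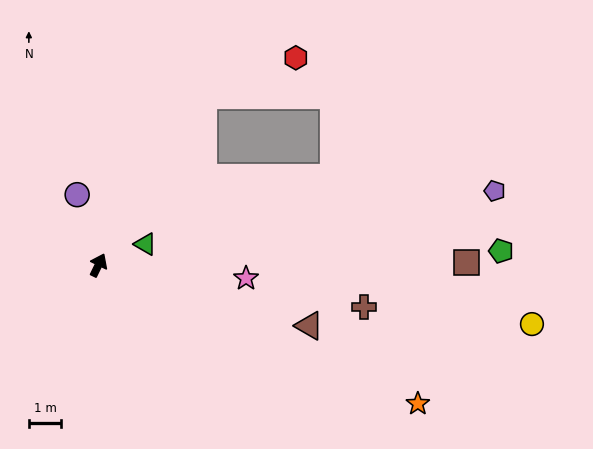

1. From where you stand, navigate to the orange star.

turn right 88°, forward 10.8 m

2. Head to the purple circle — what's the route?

turn left 43°, forward 2.3 m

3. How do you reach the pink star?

turn right 69°, forward 4.6 m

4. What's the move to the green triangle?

turn right 40°, forward 1.6 m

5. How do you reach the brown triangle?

turn right 80°, forward 6.8 m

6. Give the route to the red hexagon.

blocked — turn right 6°, forward 6.2 m, then turn right 36°, forward 3.1 m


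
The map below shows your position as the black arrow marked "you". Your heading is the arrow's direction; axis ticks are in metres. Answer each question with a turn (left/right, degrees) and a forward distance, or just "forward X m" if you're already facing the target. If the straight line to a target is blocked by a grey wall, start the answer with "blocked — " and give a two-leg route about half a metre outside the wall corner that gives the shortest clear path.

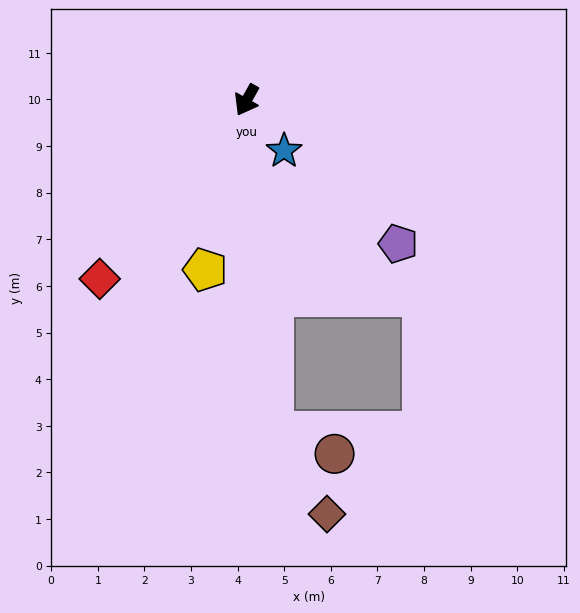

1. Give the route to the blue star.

turn left 66°, forward 1.4 m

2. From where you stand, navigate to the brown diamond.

blocked — turn left 34°, forward 7.1 m, then turn left 28°, forward 2.1 m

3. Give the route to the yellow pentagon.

turn left 16°, forward 3.7 m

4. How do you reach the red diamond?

turn right 10°, forward 5.0 m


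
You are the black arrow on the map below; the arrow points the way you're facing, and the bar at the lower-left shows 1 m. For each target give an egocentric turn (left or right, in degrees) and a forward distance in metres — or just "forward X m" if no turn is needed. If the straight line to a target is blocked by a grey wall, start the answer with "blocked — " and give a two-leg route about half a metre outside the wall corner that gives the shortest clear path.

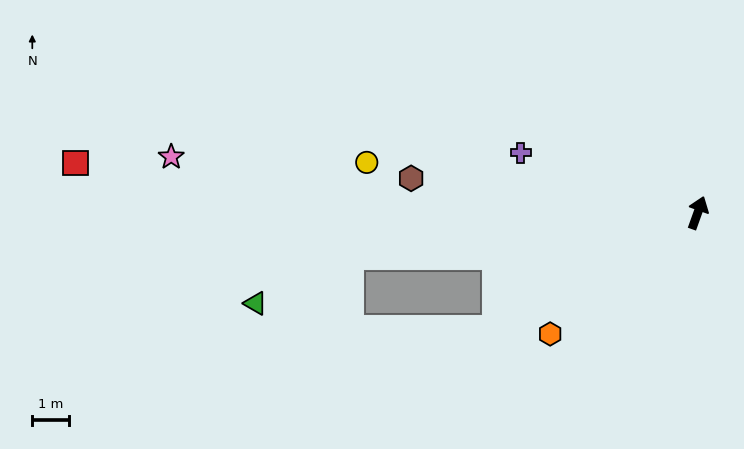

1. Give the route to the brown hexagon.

turn left 103°, forward 8.0 m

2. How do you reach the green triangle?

blocked — turn left 117°, forward 9.7 m, then turn left 20°, forward 2.9 m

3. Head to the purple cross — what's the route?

turn left 91°, forward 5.2 m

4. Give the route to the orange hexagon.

turn left 149°, forward 5.3 m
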